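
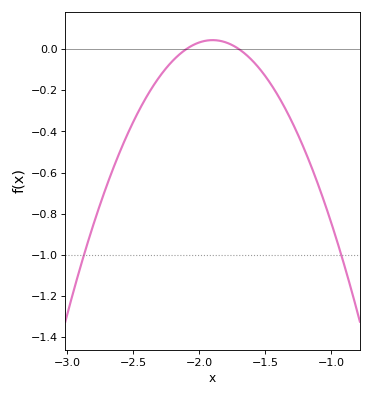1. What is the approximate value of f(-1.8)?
0.033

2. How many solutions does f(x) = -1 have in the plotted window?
2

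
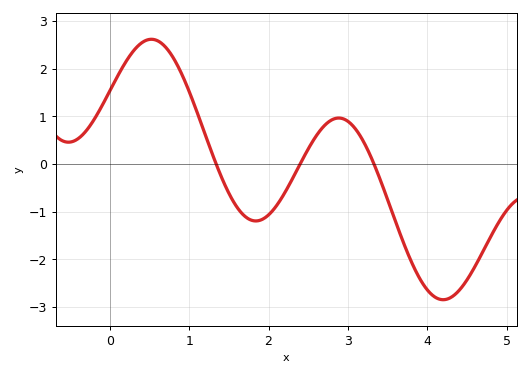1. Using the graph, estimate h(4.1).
-2.79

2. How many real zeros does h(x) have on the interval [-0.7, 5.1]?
3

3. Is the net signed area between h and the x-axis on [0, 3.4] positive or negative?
positive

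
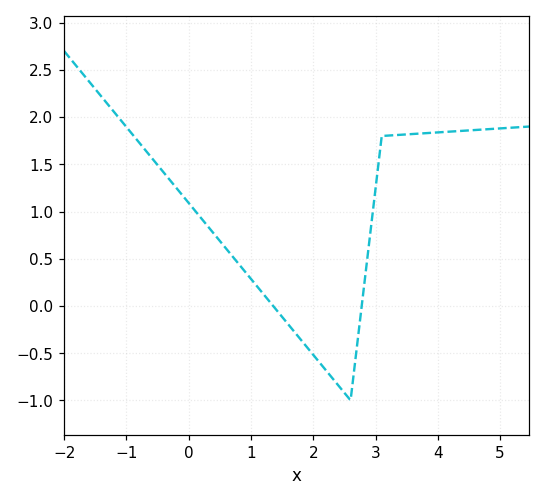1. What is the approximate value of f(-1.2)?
2.06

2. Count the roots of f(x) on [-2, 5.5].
2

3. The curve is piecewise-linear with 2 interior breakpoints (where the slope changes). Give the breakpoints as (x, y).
(2.6, -1); (3.1, 1.8)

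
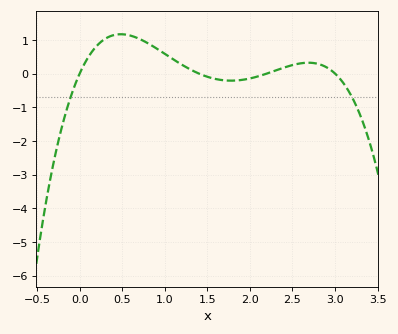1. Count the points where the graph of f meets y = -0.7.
2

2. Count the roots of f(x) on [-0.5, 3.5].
4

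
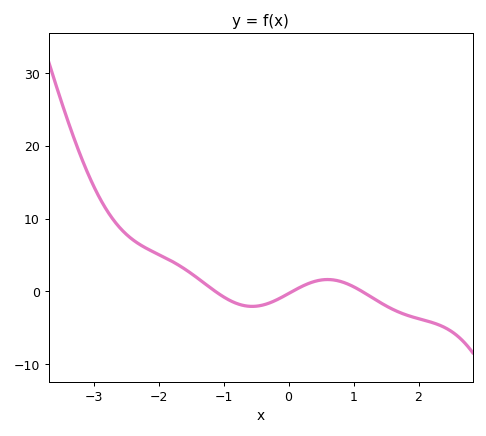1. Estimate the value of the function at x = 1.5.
-1.98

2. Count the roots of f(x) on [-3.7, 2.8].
3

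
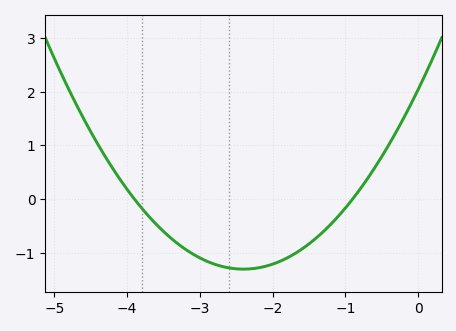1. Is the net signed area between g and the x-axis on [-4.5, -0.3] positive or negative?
negative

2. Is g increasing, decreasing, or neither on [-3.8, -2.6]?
decreasing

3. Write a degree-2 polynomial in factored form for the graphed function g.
y = 0.58(x + 3.9)(x + 0.9)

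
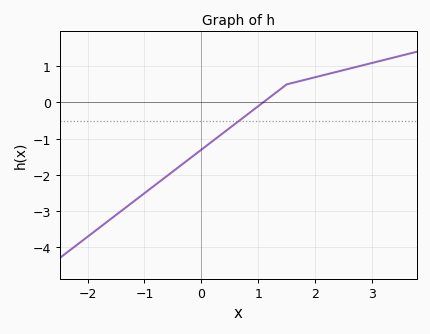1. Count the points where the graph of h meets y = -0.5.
1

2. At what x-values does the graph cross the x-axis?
1.1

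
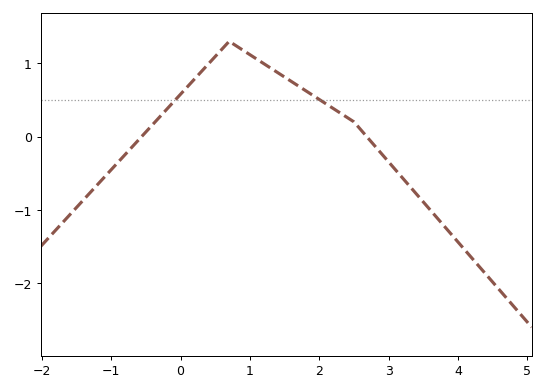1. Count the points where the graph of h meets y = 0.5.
2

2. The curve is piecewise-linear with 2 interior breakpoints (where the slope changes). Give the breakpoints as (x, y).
(0.7, 1.3); (2.5, 0.2)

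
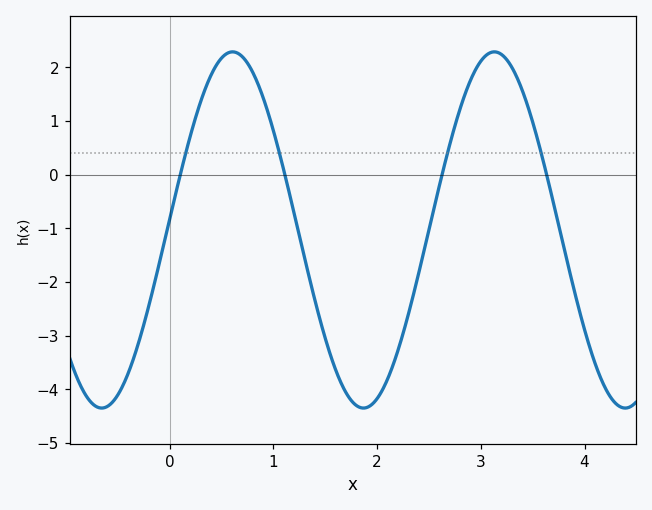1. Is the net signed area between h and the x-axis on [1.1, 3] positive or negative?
negative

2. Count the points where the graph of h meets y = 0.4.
4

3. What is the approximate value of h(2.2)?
-3.28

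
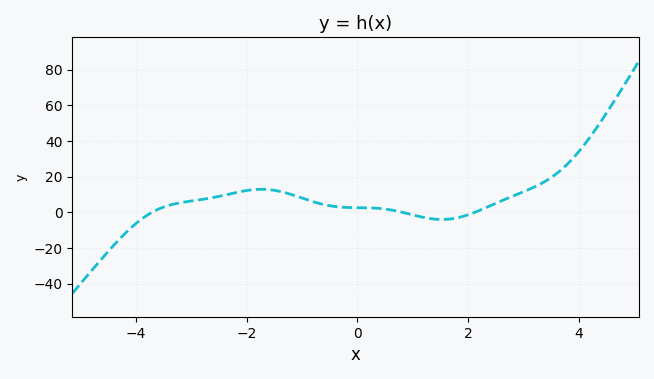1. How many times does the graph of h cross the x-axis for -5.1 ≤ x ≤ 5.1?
3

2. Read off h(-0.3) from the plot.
2.97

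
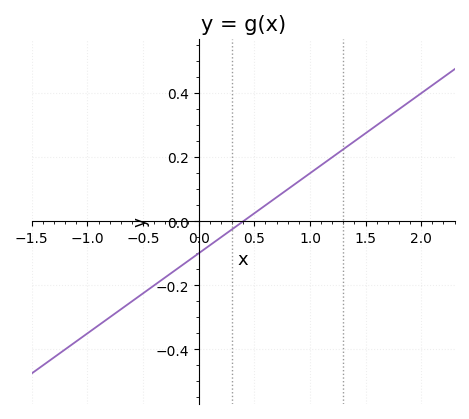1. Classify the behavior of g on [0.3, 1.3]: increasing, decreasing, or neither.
increasing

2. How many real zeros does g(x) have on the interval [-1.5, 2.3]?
1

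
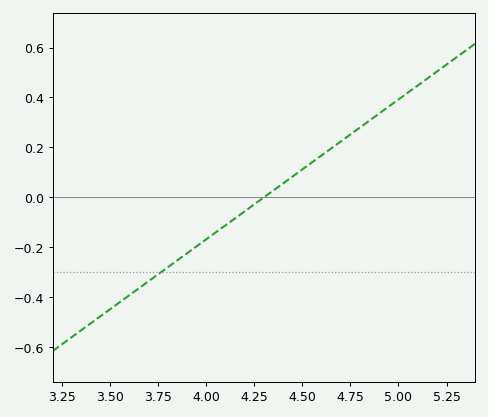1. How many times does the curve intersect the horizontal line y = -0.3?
1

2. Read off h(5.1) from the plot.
0.448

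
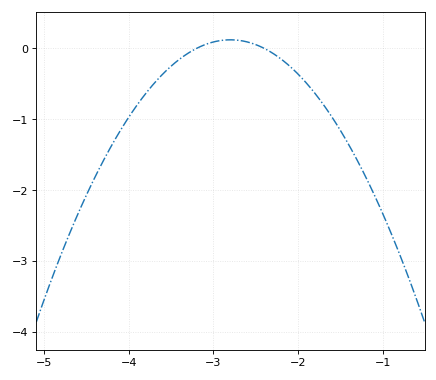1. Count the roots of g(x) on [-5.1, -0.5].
2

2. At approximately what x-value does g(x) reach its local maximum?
-2.8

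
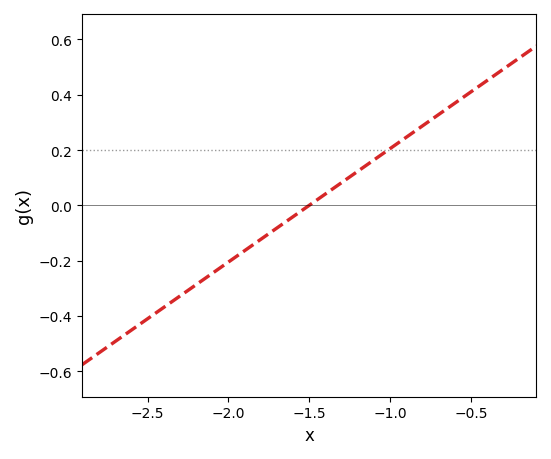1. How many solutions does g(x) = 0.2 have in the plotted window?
1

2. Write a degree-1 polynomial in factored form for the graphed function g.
y = 0.41(x + 1.5)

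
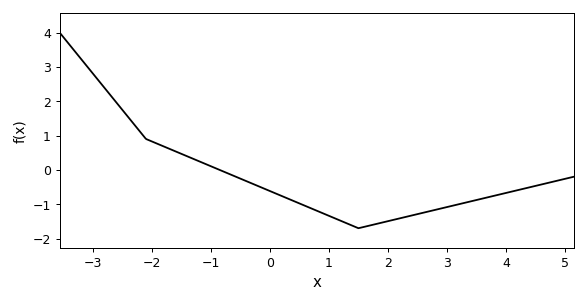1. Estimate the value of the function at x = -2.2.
1.1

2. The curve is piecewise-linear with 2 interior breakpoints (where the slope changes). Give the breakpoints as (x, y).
(-2.1, 0.9); (1.5, -1.7)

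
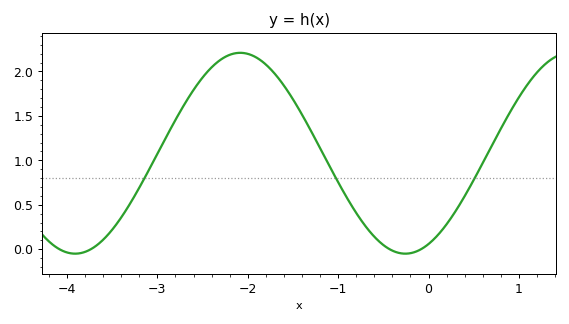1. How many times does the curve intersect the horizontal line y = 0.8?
3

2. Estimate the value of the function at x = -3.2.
0.7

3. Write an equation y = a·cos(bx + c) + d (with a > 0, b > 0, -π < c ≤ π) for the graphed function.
y = 1.13cos(1.7x - 2.7) + 1.08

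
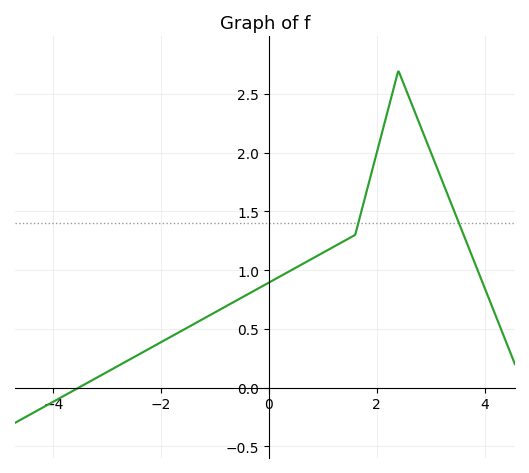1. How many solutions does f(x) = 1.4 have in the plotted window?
2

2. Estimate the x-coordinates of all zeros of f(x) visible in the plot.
-3.6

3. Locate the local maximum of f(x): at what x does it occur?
2.4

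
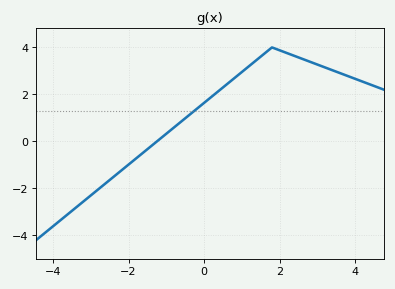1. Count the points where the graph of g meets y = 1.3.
1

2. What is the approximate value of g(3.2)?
3.2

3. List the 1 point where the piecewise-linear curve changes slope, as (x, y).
(1.8, 4)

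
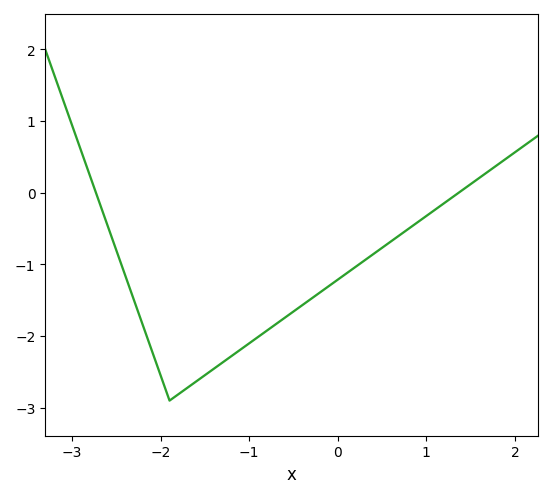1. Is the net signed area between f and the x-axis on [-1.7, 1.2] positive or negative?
negative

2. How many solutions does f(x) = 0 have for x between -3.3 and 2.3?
2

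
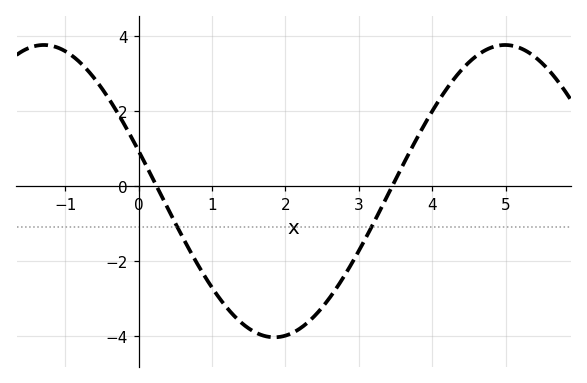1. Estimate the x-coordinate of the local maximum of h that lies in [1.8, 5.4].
5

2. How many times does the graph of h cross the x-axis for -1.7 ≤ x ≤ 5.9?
2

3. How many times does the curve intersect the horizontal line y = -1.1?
2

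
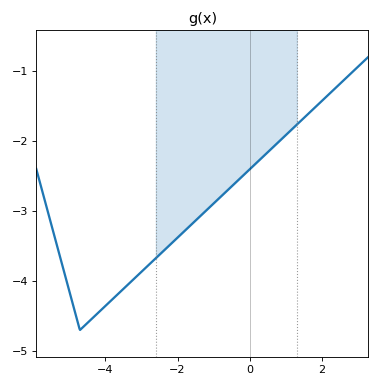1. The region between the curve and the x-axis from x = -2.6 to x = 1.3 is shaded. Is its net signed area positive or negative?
negative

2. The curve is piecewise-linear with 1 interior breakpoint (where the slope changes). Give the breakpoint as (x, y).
(-4.7, -4.7)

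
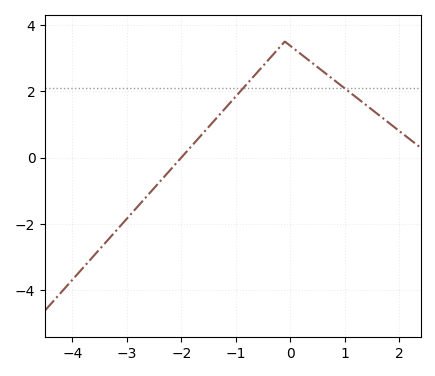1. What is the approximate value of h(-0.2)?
3.32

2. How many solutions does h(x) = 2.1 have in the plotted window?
2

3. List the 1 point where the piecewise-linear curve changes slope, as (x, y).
(-0.1, 3.5)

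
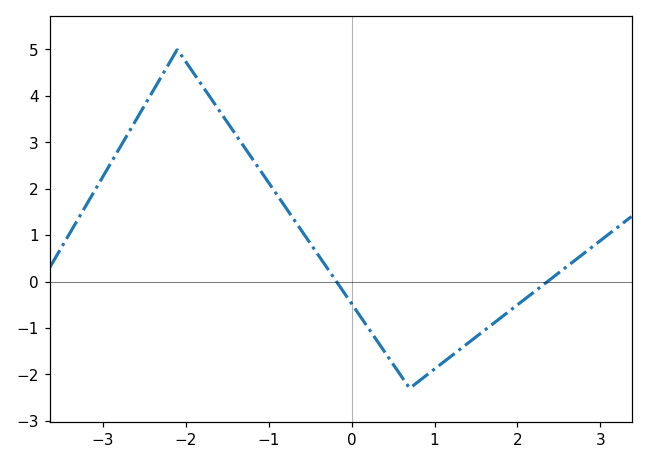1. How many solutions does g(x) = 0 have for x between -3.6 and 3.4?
2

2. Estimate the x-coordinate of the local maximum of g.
-2.1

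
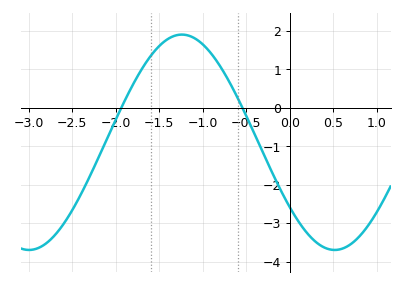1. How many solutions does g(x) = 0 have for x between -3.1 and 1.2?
2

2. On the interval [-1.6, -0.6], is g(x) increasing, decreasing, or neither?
neither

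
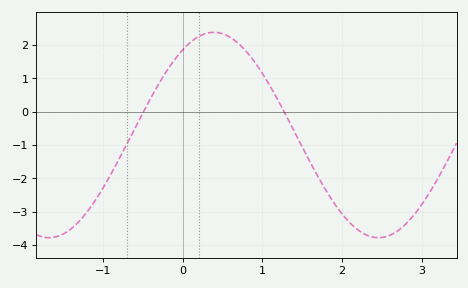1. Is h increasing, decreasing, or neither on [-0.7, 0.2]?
increasing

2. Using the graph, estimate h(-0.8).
-1.42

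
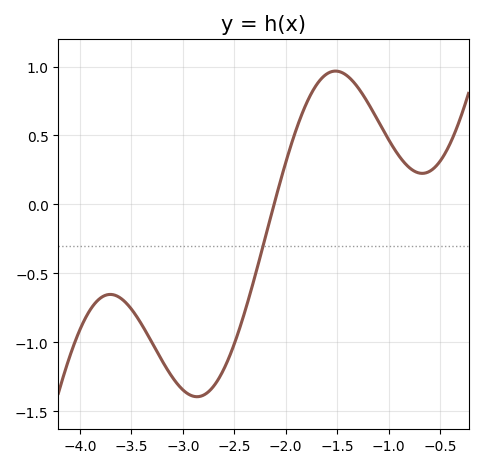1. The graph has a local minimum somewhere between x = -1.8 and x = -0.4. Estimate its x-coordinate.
-0.674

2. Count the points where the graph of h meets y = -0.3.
1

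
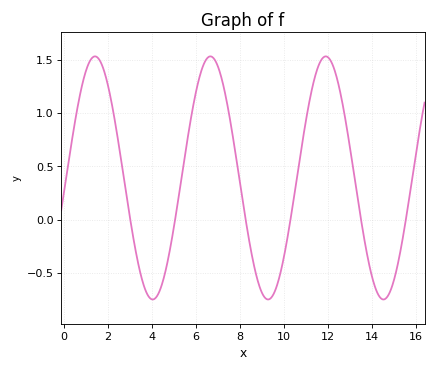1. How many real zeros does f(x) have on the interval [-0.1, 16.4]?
6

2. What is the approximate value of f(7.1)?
1.38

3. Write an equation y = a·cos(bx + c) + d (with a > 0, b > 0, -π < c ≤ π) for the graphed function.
y = 1.14cos(1.2x - 1.71) + 0.39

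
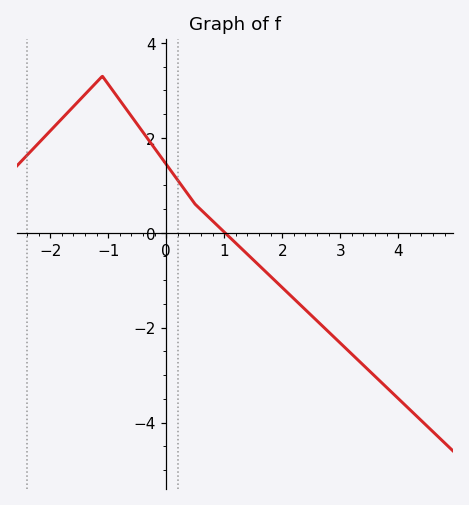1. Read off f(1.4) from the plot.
-0.4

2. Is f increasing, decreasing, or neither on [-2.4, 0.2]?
neither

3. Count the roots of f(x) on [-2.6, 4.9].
1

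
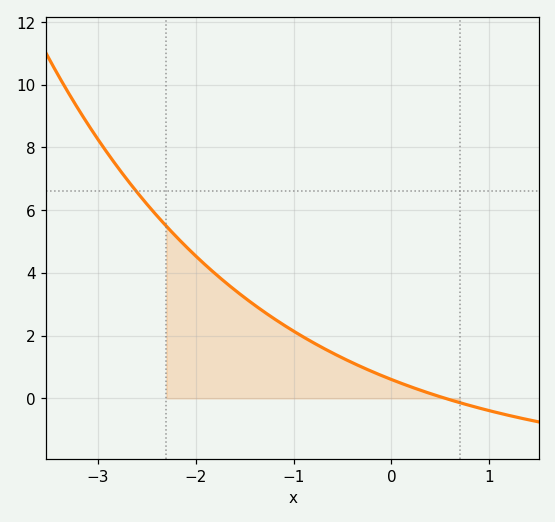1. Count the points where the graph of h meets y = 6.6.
1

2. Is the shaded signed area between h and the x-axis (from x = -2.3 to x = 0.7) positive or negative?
positive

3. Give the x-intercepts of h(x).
0.55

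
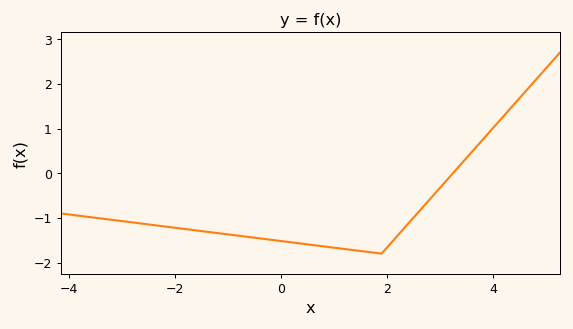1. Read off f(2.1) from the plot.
-1.5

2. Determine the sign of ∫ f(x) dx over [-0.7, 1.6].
negative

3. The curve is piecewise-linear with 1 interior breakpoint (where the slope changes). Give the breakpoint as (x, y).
(1.9, -1.8)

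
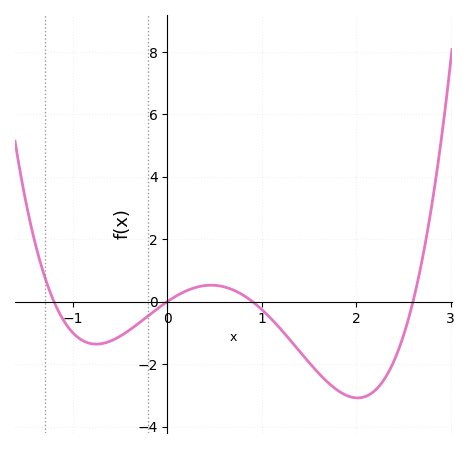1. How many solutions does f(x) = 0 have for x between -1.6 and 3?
4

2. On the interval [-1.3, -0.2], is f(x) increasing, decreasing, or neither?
neither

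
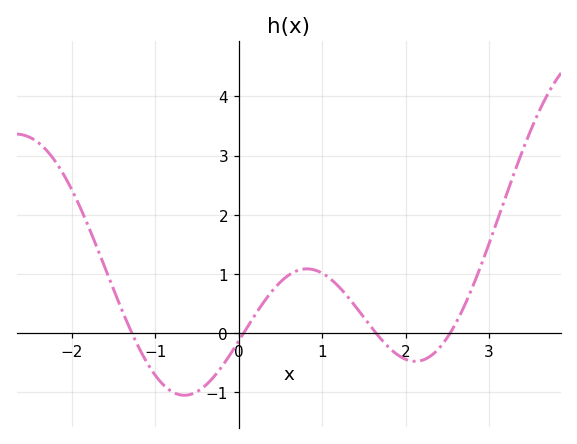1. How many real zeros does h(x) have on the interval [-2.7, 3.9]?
4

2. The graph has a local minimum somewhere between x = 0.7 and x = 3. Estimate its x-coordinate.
2.1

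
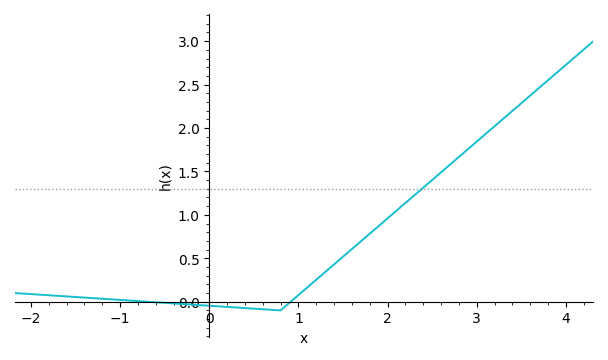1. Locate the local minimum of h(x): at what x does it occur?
0.799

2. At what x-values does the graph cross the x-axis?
-0.689, 0.913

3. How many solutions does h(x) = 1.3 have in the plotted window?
1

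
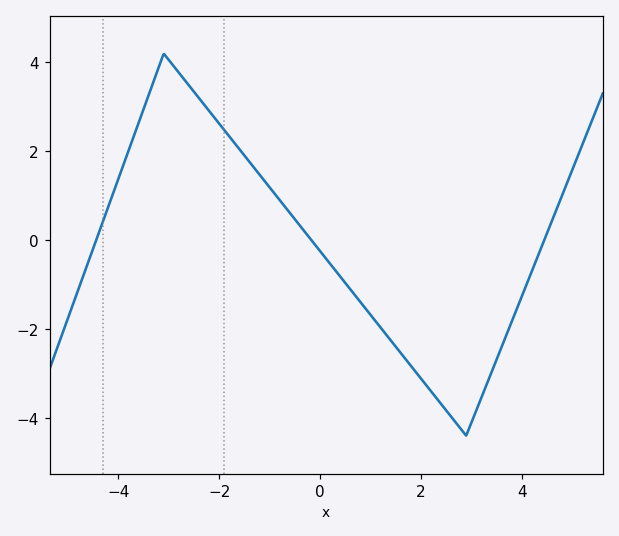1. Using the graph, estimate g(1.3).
-2.2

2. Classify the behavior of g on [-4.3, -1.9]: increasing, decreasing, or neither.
neither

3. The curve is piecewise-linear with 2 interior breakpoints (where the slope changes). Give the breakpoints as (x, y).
(-3.1, 4.2); (2.9, -4.4)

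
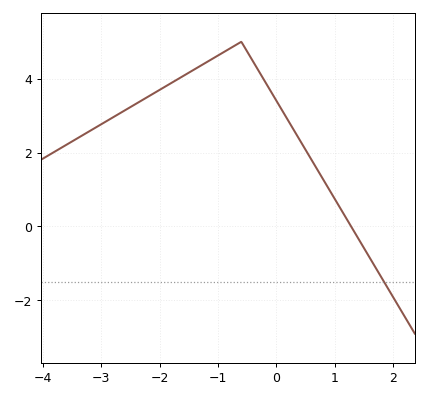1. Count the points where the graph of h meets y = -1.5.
1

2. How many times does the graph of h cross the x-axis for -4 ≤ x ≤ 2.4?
1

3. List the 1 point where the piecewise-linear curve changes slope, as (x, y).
(-0.6, 5)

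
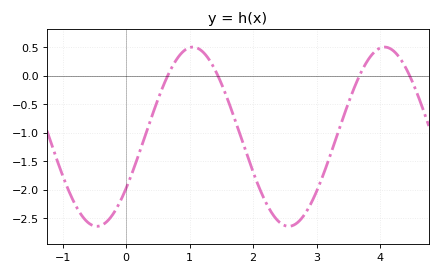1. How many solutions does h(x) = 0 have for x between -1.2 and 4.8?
4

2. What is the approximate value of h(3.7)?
0.05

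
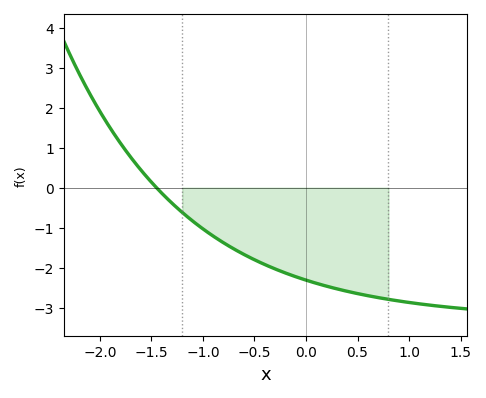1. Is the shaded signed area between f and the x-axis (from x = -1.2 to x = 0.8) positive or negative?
negative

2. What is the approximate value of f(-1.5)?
0.1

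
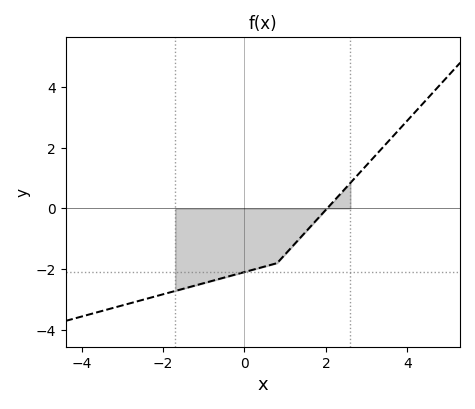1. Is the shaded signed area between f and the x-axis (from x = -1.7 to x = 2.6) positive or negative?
negative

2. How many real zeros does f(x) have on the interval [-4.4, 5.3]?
1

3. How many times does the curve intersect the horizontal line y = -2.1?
1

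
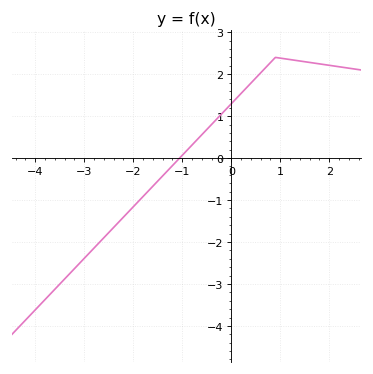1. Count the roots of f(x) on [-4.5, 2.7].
1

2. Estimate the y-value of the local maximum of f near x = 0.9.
2.4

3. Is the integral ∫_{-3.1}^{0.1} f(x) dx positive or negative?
negative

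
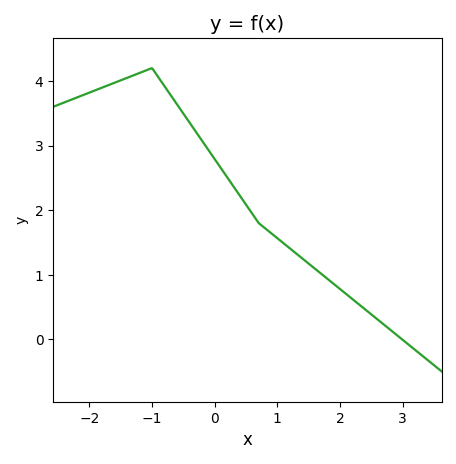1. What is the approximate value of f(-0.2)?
3.07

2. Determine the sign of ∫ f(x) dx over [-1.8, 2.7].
positive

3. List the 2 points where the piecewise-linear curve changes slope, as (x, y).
(-1, 4.2); (0.7, 1.8)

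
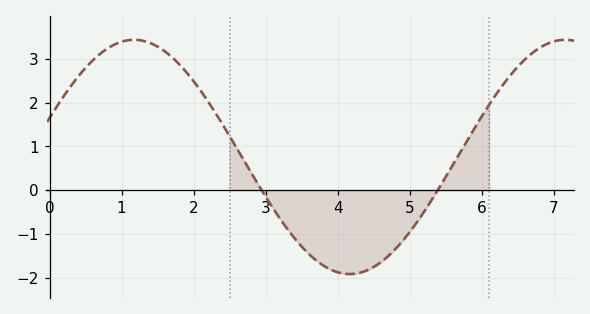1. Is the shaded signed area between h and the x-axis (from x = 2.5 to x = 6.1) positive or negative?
negative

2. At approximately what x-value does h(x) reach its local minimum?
4.2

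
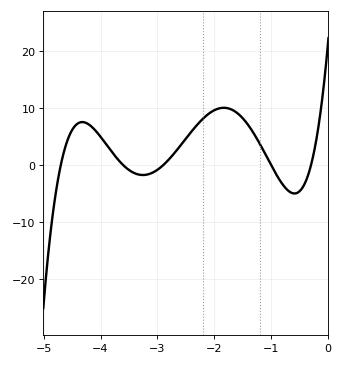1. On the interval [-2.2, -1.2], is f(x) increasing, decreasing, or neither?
neither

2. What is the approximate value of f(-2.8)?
1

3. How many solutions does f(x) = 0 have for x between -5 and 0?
5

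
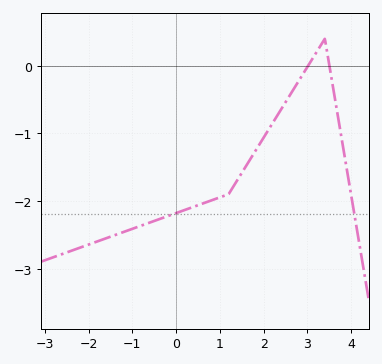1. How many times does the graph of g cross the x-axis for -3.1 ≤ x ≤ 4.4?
2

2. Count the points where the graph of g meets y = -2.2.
2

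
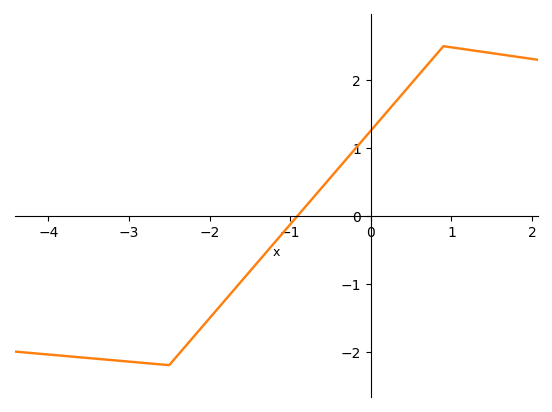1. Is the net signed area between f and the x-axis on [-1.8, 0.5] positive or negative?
positive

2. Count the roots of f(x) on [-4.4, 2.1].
1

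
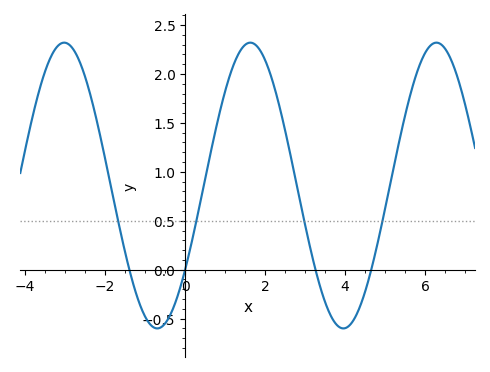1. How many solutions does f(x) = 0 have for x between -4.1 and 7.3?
4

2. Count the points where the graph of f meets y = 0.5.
4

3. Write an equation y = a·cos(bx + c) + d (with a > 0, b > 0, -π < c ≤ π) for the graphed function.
y = 1.46cos(1.35x - 2.2) + 0.86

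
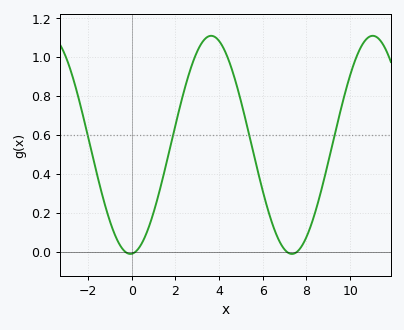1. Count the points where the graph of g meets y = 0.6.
4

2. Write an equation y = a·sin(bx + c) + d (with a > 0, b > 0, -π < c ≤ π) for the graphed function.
y = 0.56sin(0.85x - 1.5) + 0.55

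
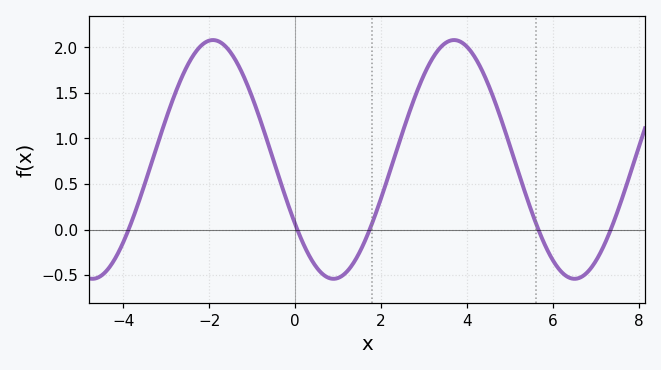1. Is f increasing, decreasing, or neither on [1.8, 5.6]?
neither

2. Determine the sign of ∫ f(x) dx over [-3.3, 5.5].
positive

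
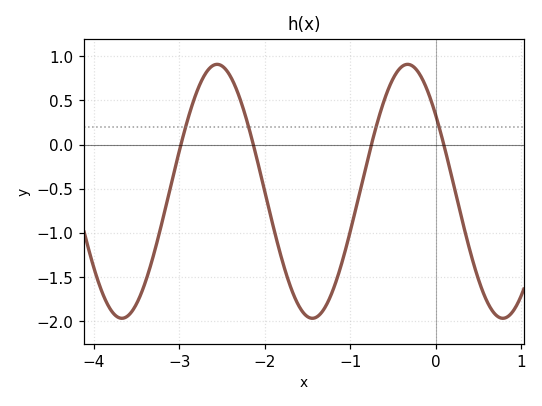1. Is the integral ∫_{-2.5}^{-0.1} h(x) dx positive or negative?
negative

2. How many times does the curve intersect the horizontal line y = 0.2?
4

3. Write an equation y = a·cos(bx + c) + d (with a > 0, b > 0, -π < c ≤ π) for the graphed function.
y = 1.44cos(2.8x + 0.93) - 0.53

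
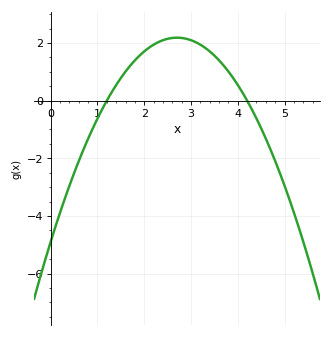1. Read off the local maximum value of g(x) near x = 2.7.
2.2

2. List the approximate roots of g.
1.2, 4.2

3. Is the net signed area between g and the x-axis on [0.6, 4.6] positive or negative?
positive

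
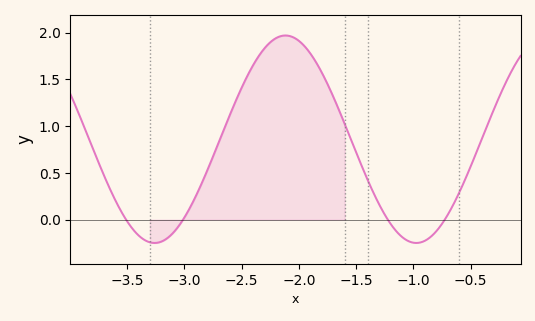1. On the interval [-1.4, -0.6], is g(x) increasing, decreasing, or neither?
neither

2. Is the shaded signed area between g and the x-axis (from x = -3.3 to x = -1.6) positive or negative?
positive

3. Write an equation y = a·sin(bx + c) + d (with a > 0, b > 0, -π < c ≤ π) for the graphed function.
y = 1.11sin(2.8x + 1.1) + 0.86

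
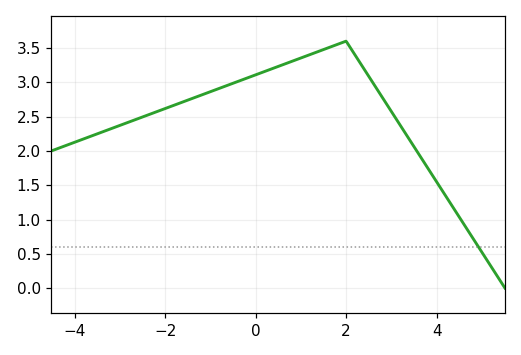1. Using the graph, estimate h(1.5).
3.5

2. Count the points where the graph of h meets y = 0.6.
1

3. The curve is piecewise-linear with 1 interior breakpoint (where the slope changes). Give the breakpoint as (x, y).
(2, 3.6)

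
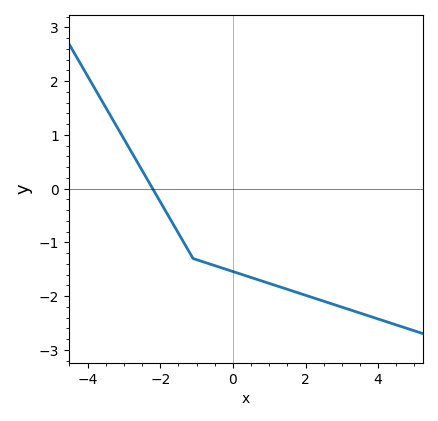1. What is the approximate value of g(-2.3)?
0.104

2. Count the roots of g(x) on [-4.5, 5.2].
1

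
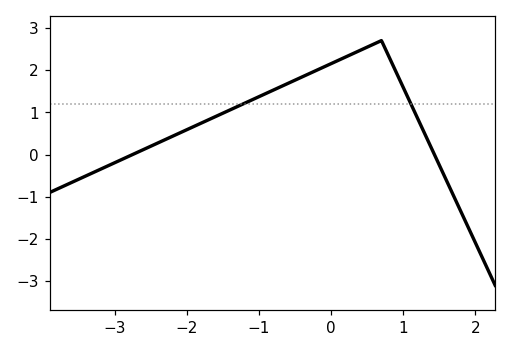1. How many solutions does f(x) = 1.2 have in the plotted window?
2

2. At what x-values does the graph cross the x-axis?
-2.75, 1.43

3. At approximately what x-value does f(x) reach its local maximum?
0.698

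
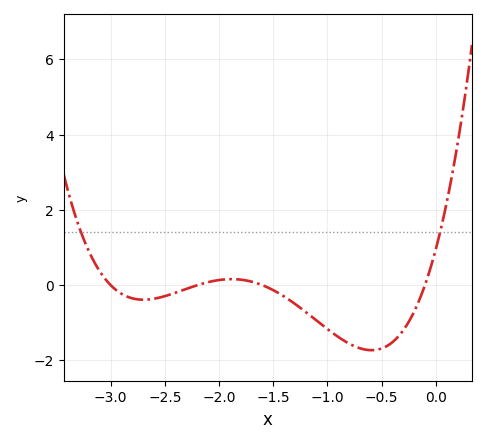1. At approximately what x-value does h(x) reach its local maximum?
-1.89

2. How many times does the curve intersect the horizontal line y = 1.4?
2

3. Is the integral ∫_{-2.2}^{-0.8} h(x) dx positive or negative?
negative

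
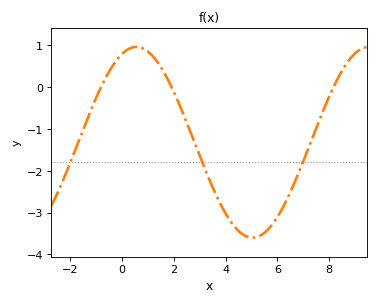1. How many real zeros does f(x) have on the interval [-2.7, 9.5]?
3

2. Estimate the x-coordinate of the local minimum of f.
5.04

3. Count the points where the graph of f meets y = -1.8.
3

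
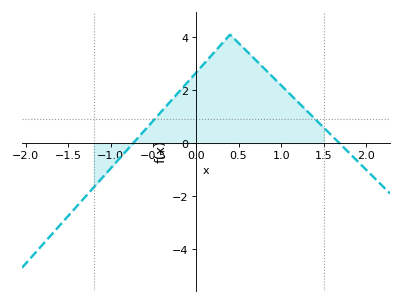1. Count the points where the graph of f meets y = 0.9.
2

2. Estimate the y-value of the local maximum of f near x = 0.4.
4.1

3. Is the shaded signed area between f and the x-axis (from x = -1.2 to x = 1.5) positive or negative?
positive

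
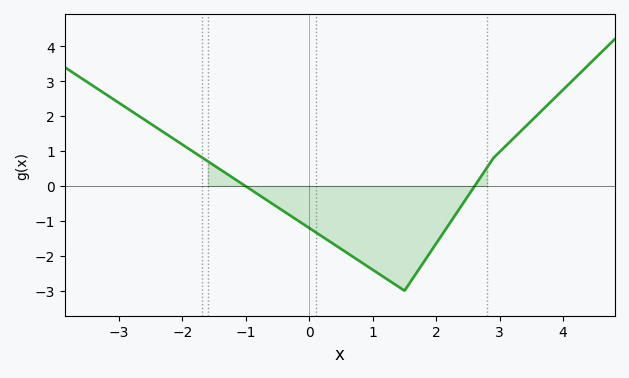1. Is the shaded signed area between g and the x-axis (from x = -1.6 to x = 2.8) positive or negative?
negative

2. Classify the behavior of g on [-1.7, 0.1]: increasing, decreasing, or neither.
decreasing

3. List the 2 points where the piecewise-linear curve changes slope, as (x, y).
(1.5, -3); (2.9, 0.8)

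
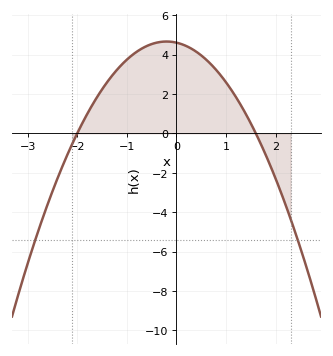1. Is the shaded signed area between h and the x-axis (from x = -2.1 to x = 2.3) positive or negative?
positive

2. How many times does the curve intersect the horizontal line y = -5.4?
2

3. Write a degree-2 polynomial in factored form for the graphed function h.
y = -1.44(x + 2)(x - 1.6)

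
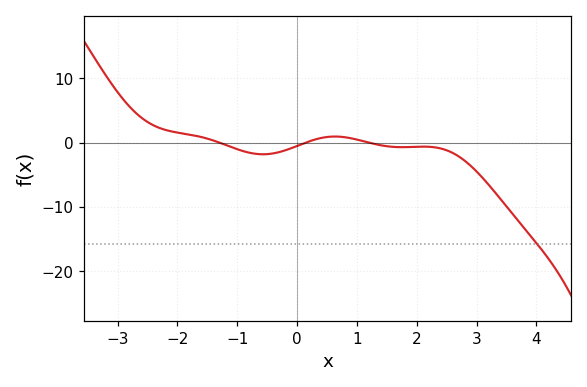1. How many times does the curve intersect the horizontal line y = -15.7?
1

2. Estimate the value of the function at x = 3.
-4.46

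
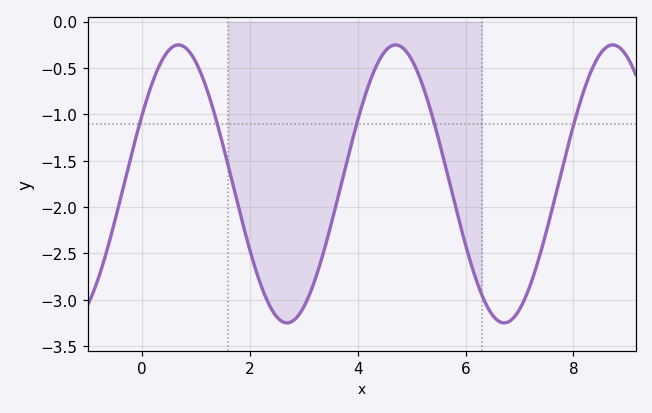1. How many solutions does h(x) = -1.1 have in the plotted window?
5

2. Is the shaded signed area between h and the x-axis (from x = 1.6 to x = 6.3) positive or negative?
negative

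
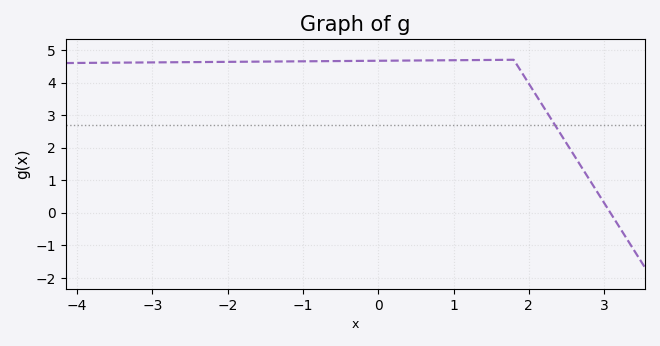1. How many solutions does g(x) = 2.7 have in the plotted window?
1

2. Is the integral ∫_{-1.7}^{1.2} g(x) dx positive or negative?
positive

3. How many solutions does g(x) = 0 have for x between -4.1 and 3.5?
1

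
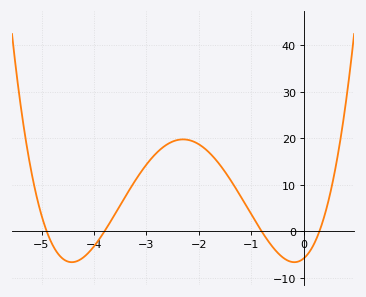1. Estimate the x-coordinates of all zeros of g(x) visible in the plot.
-4.9, -3.8, -0.8, 0.3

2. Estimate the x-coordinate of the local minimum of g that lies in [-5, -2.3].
-4.42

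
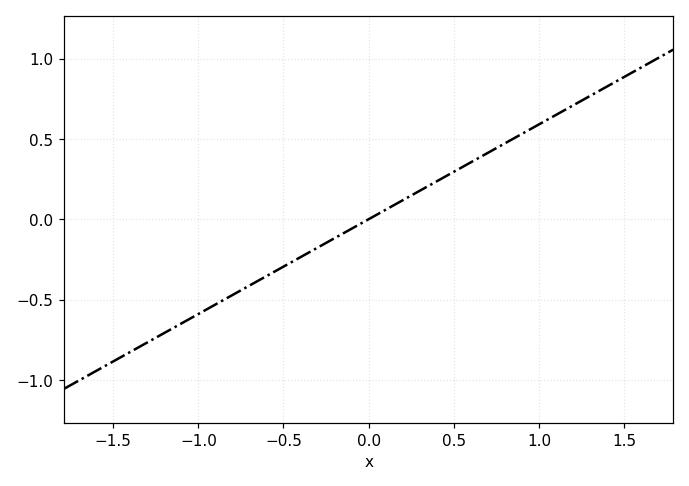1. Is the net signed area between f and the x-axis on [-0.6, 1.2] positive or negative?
positive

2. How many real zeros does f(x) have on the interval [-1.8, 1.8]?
1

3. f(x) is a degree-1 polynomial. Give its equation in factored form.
y = 0.59(x - 0)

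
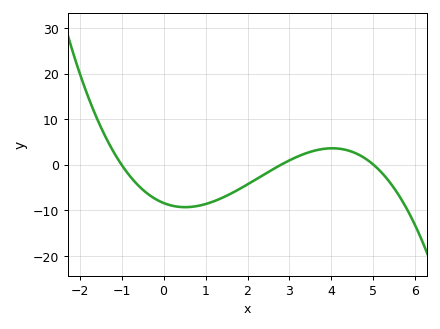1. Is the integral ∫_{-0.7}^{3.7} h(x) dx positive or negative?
negative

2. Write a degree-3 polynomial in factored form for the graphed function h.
y = -0.6(x + 1)(x - 2.8)(x - 5)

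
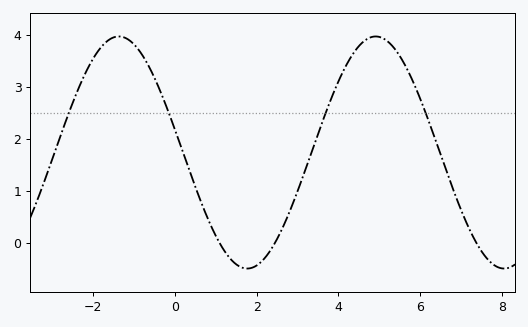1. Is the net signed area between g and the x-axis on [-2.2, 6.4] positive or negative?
positive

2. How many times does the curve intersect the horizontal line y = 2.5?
4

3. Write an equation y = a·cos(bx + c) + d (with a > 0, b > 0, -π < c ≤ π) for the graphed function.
y = 2.23cos(1x + 1.37) + 1.74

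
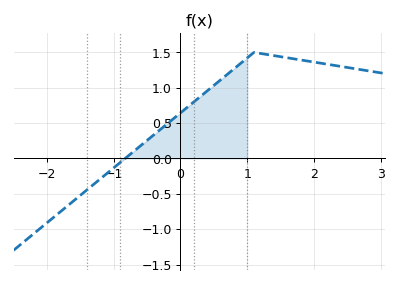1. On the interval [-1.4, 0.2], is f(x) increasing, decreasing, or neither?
increasing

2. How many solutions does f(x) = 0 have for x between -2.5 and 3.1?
1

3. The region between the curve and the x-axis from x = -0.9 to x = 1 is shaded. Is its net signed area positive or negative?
positive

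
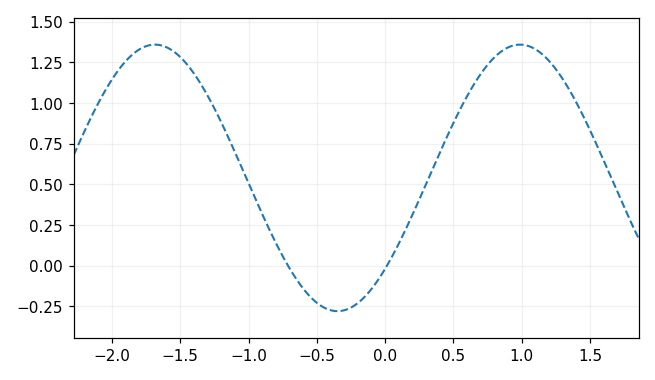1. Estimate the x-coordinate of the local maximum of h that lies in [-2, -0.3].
-1.7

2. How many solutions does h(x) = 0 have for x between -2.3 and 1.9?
2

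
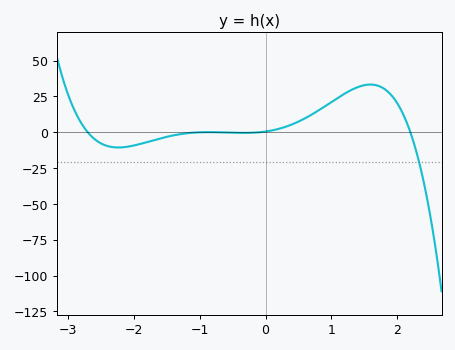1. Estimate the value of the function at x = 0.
0.528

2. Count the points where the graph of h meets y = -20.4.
1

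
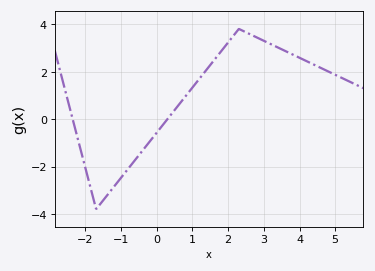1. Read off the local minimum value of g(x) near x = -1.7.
-3.8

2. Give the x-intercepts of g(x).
-2.4, 0.4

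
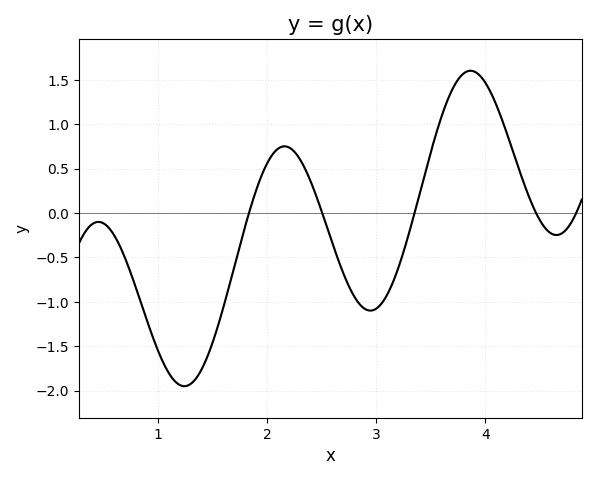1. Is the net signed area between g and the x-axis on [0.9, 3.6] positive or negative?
negative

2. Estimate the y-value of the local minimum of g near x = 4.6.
-0.25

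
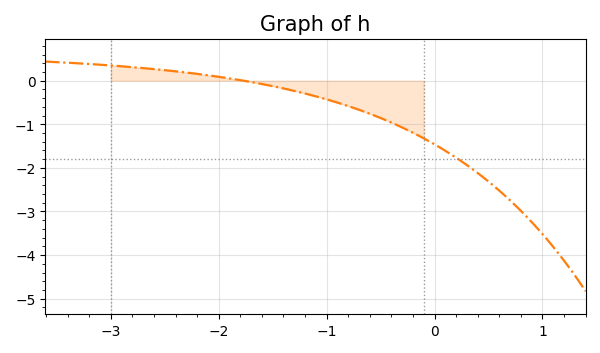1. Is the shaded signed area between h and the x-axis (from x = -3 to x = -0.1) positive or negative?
negative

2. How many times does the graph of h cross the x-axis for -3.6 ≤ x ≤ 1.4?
1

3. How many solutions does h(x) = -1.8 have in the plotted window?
1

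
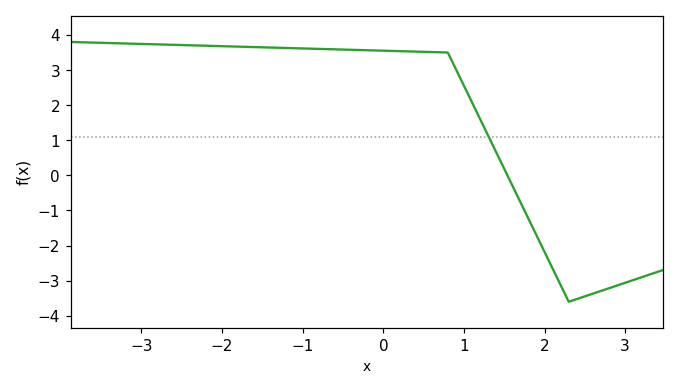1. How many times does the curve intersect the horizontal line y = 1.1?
1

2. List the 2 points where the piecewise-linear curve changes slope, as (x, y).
(0.8, 3.5); (2.3, -3.6)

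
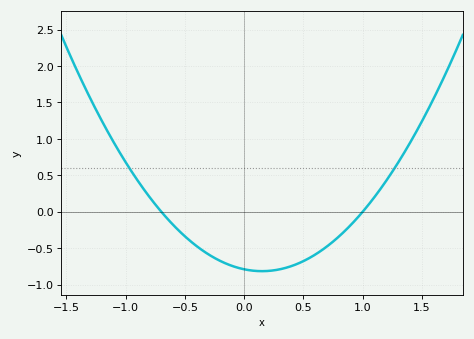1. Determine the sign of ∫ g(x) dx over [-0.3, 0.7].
negative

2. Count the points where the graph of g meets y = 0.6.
2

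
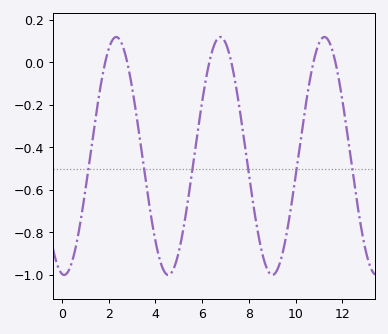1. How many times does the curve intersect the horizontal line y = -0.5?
6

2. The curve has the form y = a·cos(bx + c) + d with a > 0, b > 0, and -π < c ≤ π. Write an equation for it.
y = 0.56cos(1.4x + 3) - 0.44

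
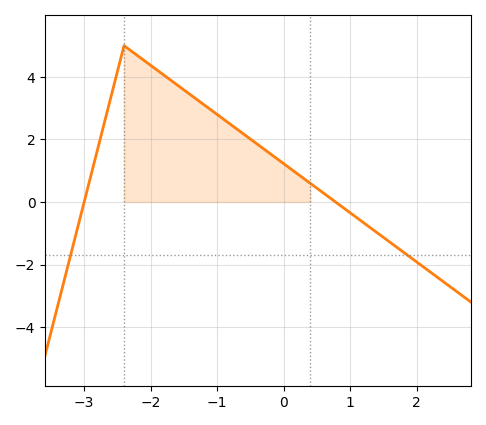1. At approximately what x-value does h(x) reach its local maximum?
-2.4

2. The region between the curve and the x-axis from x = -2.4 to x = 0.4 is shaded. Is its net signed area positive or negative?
positive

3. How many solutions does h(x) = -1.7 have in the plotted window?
2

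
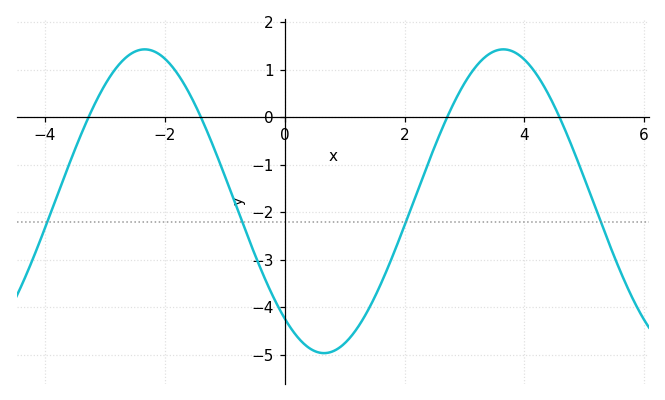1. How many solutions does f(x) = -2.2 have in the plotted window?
4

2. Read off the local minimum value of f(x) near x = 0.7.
-4.97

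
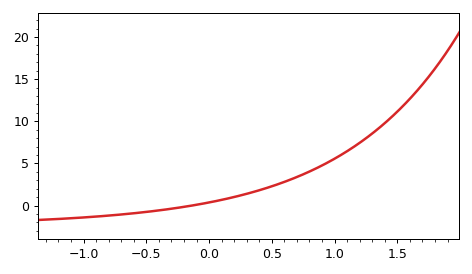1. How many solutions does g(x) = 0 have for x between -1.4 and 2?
1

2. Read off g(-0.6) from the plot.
-1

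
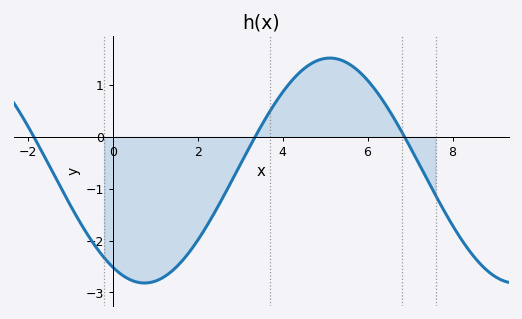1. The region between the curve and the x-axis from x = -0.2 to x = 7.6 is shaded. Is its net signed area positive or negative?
negative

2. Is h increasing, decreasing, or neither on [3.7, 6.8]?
neither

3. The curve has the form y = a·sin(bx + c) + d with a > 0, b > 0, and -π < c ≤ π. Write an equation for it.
y = 2.17sin(0.72x - 2.11) - 0.65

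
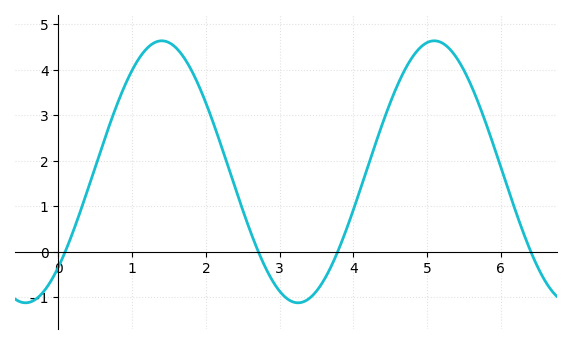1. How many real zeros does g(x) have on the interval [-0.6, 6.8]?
4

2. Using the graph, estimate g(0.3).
0.9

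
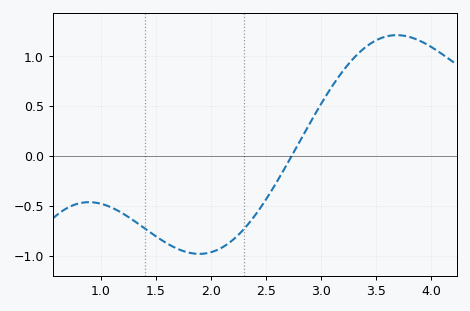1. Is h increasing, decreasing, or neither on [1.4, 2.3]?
neither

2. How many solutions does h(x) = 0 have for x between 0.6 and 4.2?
1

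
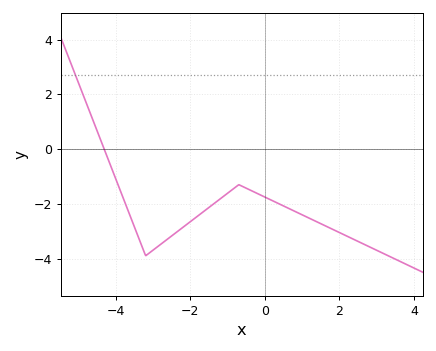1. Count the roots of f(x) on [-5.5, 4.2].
1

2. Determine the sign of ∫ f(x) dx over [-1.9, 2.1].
negative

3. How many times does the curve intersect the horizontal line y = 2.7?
1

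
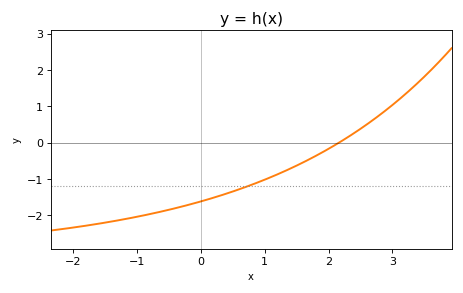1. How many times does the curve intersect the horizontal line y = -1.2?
1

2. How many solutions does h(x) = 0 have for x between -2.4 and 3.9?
1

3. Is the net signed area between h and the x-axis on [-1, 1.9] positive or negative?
negative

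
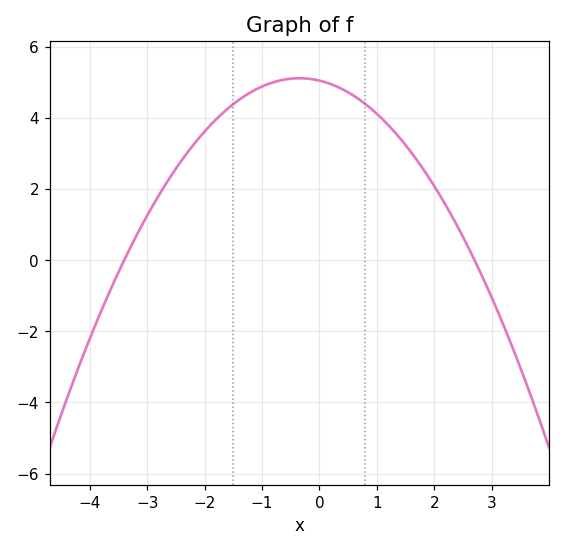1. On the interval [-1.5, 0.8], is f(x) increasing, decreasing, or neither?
neither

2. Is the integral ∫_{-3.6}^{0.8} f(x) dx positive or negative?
positive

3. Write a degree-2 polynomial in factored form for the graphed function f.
y = -0.55(x + 3.4)(x - 2.7)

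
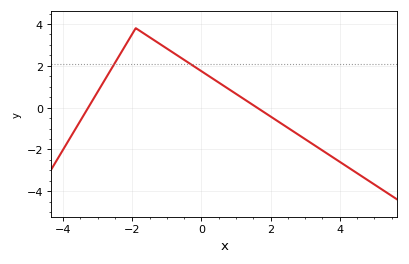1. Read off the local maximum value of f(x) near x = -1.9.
3.8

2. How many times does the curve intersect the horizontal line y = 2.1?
2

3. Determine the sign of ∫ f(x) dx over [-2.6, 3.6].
positive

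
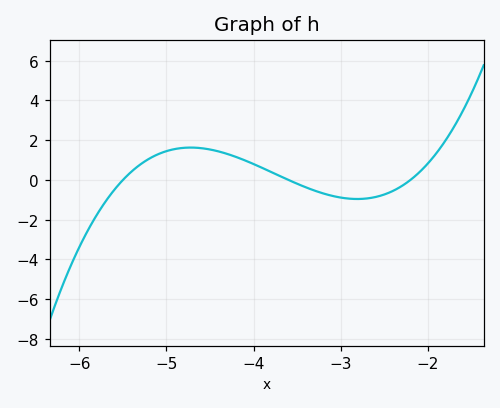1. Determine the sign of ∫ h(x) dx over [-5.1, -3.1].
positive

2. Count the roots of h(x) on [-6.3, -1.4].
3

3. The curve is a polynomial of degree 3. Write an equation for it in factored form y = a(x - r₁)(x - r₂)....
y = 0.74(x + 5.5)(x + 3.6)(x + 2.2)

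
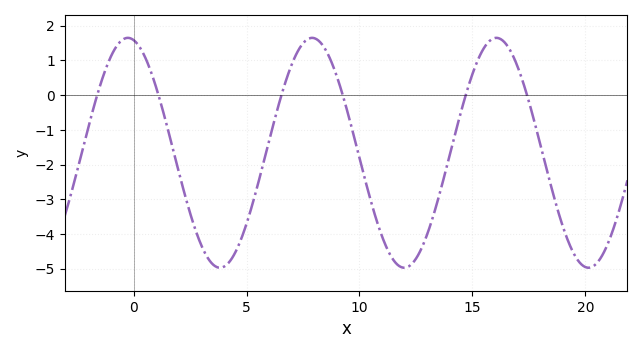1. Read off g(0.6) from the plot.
0.952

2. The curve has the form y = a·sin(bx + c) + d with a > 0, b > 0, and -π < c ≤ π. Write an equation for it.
y = 3.31sin(0.77x + 1.77) - 1.66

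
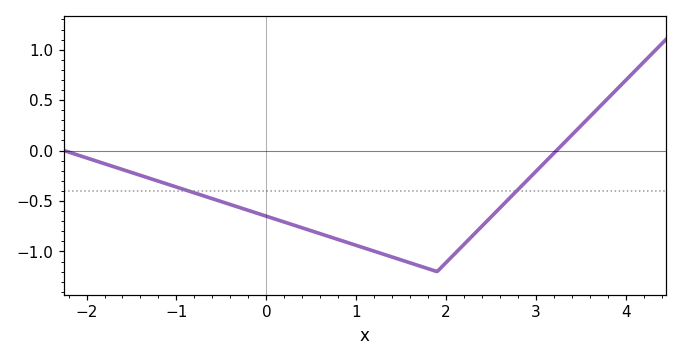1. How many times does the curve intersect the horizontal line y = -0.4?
2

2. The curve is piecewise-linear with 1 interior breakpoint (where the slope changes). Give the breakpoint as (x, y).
(1.9, -1.2)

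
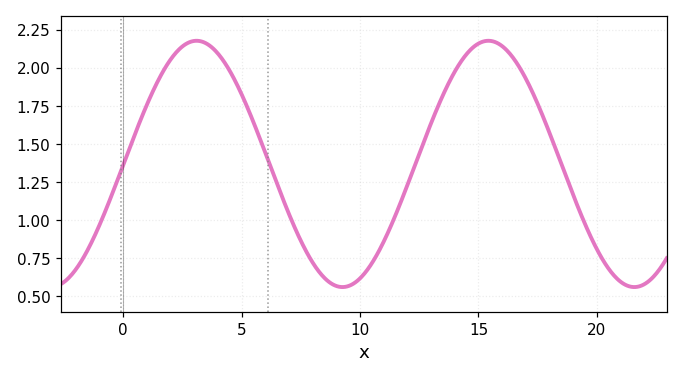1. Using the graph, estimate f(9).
0.56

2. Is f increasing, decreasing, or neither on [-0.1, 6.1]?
neither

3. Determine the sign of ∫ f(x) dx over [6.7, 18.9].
positive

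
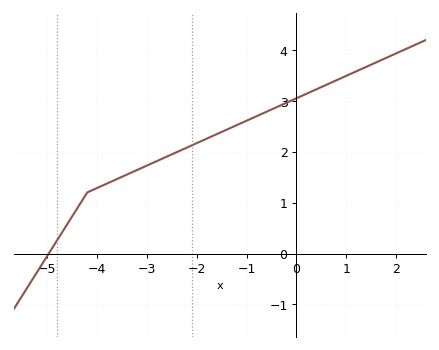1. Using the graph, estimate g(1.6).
3.76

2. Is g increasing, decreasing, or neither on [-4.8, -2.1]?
increasing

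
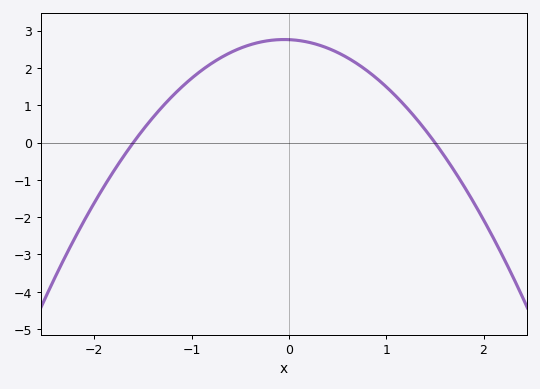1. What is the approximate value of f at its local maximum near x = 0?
2.8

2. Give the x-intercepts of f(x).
-1.6, 1.5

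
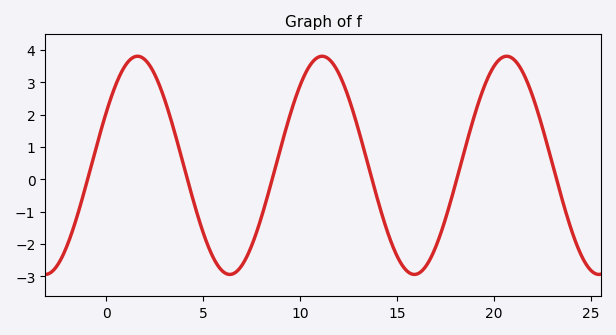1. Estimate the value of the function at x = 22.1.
2.39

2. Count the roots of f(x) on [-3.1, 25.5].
6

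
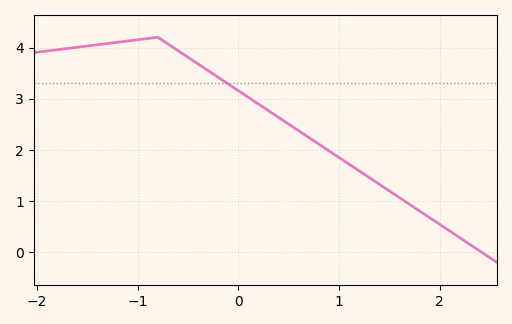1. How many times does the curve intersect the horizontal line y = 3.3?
1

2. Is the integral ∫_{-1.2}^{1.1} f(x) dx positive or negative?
positive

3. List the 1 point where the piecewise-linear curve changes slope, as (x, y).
(-0.8, 4.2)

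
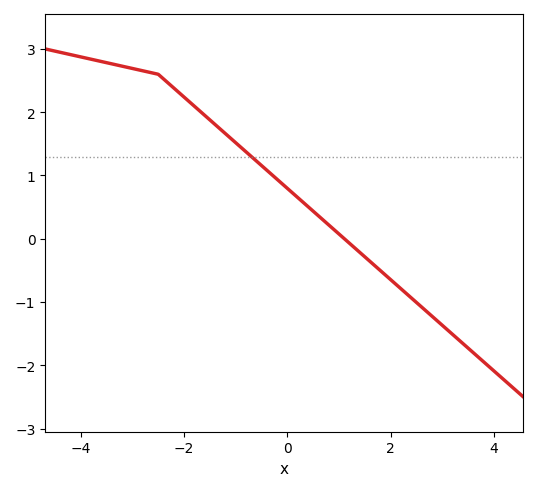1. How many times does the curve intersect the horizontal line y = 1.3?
1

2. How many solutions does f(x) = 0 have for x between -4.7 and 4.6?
1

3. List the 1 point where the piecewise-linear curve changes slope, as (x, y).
(-2.5, 2.6)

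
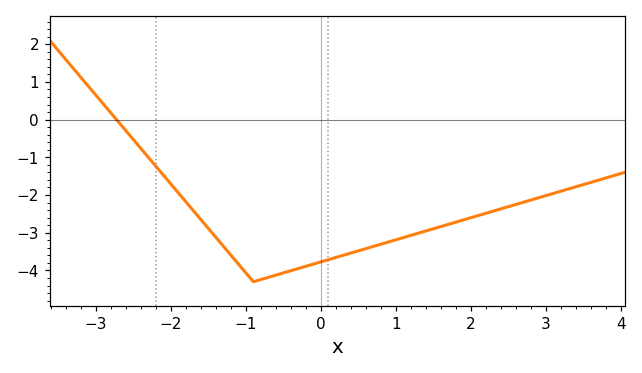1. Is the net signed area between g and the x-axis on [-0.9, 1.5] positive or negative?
negative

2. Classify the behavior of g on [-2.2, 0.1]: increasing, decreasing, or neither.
neither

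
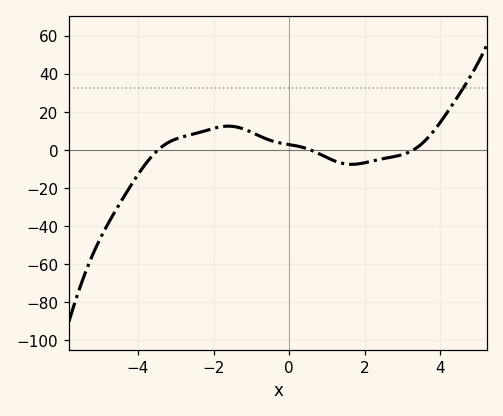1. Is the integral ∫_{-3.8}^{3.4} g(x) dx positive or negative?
positive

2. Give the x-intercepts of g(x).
-3.47, 0.575, 3.29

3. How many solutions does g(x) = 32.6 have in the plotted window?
1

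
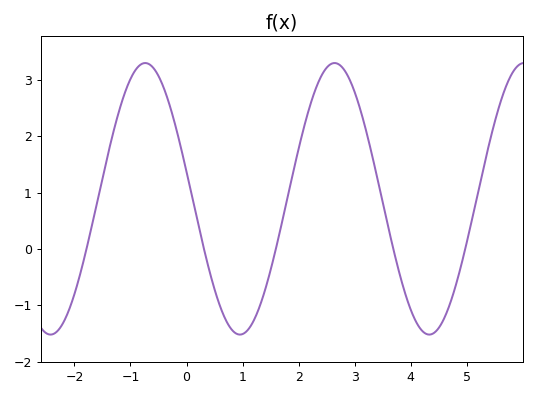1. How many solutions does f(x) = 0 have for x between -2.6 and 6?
5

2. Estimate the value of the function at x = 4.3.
-1.52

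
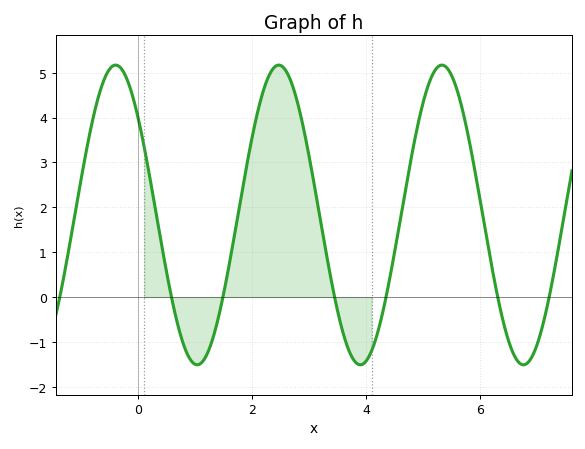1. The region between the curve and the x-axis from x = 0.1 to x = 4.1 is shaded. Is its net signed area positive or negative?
positive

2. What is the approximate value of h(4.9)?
3.76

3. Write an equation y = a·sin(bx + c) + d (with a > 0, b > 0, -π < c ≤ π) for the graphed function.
y = 3.34sin(2.19x + 2.45) + 1.83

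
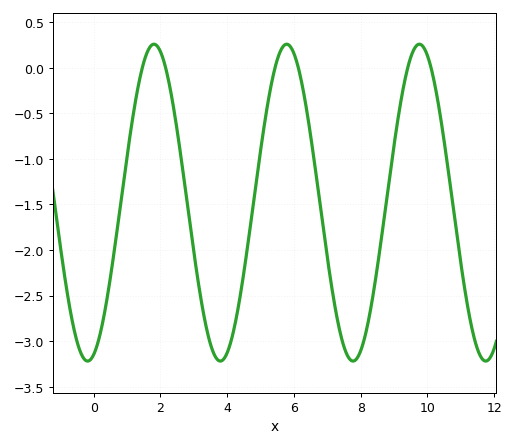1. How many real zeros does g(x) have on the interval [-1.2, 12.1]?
6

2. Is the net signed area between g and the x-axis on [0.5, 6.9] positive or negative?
negative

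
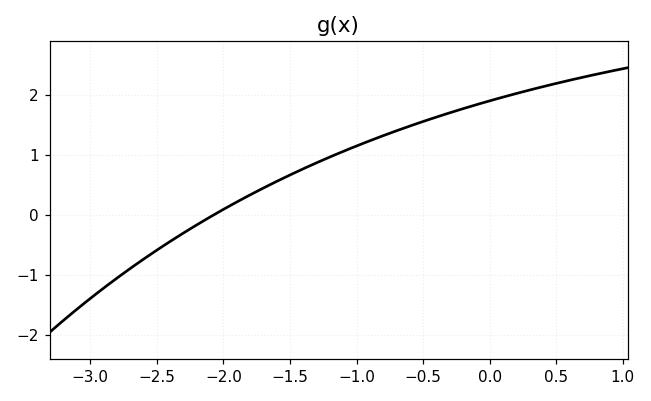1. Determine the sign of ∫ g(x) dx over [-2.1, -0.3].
positive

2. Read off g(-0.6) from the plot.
1.5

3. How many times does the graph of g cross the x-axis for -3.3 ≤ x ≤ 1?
1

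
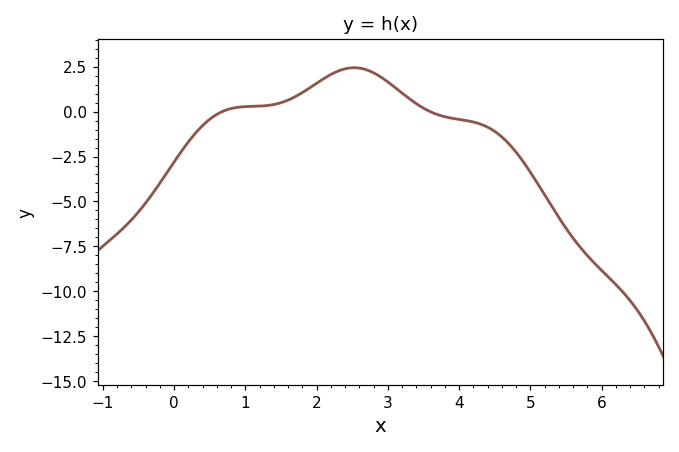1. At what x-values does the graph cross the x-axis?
0.676, 3.59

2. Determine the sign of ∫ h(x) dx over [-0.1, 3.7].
positive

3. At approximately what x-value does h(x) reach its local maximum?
2.53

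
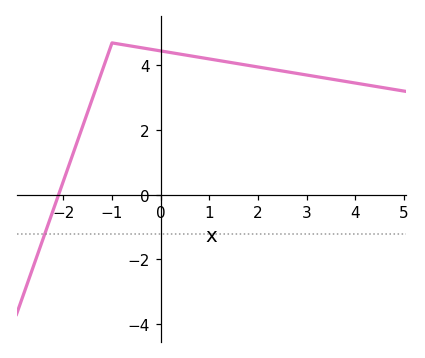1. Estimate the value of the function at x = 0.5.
4.4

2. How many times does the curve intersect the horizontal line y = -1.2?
1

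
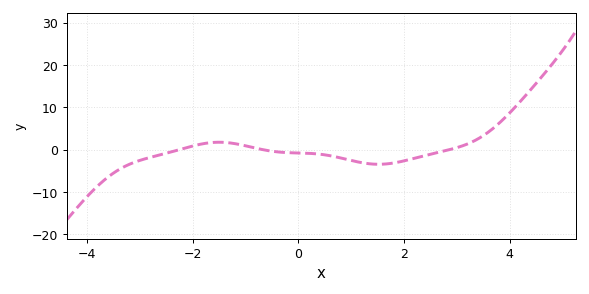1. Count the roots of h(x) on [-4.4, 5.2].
3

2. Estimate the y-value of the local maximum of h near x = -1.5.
2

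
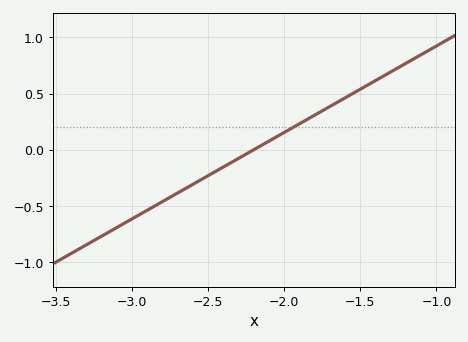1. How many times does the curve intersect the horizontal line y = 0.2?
1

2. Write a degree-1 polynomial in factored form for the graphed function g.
y = 0.77(x + 2.2)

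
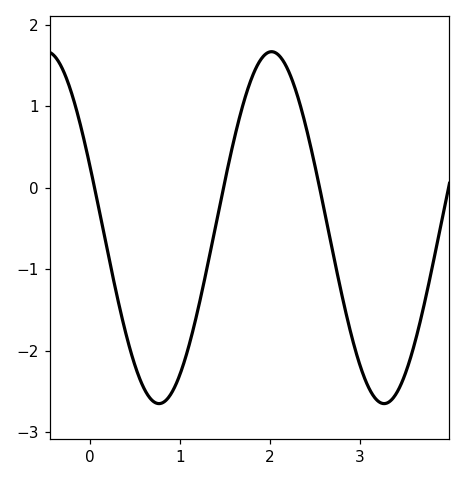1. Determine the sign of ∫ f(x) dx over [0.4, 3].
negative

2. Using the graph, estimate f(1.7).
1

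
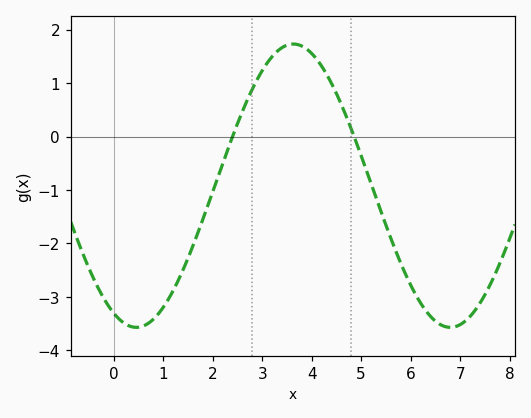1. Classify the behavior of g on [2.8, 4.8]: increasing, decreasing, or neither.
neither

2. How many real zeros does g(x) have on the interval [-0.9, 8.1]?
2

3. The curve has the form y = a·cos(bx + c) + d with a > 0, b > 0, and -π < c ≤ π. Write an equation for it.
y = 2.65cos(0.99x + 2.7) - 0.92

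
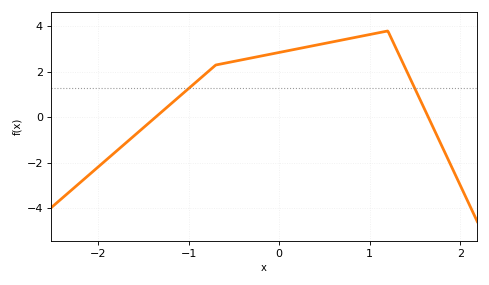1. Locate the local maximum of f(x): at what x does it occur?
1.2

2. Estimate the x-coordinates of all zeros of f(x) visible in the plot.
-1.36, 1.65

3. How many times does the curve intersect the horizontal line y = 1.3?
2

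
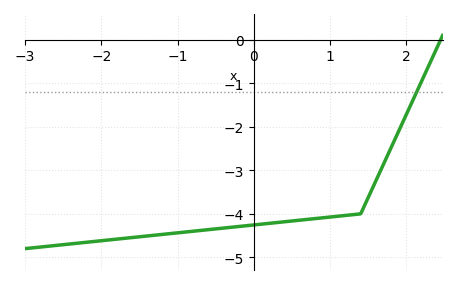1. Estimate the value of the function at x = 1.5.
-3.6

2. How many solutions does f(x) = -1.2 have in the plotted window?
1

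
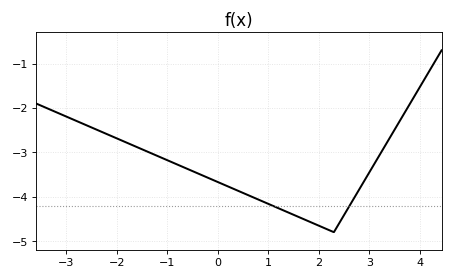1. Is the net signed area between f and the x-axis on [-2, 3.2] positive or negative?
negative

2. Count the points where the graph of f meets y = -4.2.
2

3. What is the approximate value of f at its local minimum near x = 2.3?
-4.8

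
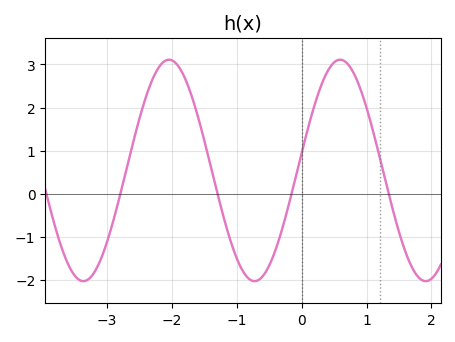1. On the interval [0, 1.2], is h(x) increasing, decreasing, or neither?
neither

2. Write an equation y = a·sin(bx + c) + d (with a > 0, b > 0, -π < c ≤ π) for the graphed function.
y = 2.57sin(2.38x + 0.16) + 0.54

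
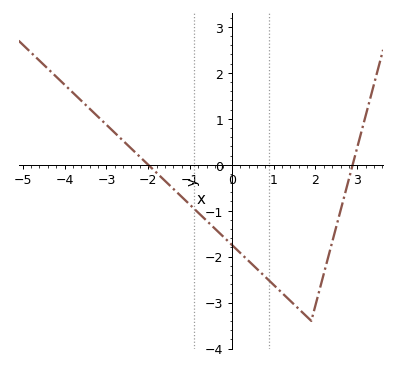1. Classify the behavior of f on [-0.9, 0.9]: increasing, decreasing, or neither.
decreasing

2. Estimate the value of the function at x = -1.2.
-0.7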